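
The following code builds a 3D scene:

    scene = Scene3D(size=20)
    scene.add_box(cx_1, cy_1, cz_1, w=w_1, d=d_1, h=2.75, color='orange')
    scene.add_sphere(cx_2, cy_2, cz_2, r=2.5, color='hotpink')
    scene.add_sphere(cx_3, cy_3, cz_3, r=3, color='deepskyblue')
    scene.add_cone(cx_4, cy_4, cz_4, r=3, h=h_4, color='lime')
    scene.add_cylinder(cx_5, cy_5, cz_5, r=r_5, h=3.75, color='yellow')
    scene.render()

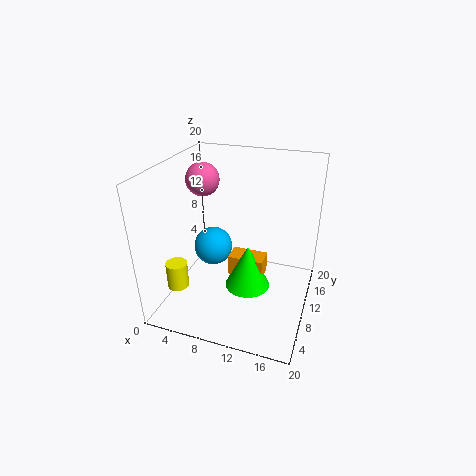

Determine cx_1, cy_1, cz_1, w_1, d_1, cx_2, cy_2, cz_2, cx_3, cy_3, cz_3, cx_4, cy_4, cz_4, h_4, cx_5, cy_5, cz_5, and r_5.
cx_1 = 9.5, cy_1 = 7.25, cz_1 = 5.75, w_1 = 4.75, d_1 = 2.75, cx_2 = 3, cy_2 = 14.25, cz_2 = 16.25, cx_3 = 4.5, cy_3 = 13.75, cz_3 = 5.5, cx_4 = 12.25, cy_4 = 7.5, cz_4 = 4.5, h_4 = 6, cx_5 = 2.5, cy_5 = 5.5, cz_5 = 3.25, r_5 = 1.5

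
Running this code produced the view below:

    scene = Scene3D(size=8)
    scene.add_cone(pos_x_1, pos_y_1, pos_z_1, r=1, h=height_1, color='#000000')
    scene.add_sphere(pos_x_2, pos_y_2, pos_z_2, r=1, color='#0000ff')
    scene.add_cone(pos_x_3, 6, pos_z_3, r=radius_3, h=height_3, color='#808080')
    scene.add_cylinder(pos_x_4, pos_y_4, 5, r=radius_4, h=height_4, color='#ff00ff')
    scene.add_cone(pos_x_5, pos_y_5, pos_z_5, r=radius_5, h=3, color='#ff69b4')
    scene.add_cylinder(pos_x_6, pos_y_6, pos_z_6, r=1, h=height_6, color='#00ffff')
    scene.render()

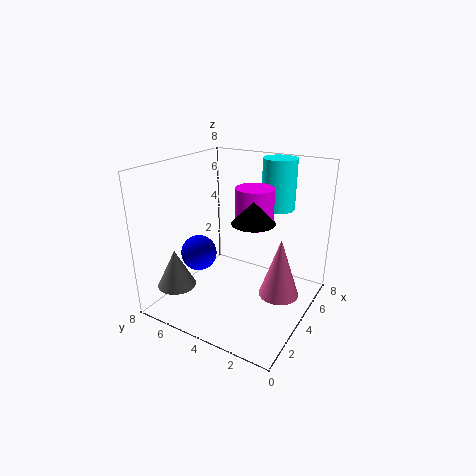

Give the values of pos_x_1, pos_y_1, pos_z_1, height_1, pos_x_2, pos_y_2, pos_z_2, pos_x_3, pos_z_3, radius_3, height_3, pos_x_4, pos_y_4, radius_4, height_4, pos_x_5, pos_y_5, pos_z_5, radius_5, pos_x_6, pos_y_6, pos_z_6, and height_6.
pos_x_1 = 2
pos_y_1 = 2
pos_z_1 = 6
height_1 = 1
pos_x_2 = 3
pos_y_2 = 6
pos_z_2 = 3
pos_x_3 = 1
pos_z_3 = 2
radius_3 = 1
height_3 = 2
pos_x_4 = 4
pos_y_4 = 3
radius_4 = 1
height_4 = 2
pos_x_5 = 3
pos_y_5 = 1
pos_z_5 = 2
radius_5 = 1
pos_x_6 = 7
pos_y_6 = 3
pos_z_6 = 5
height_6 = 3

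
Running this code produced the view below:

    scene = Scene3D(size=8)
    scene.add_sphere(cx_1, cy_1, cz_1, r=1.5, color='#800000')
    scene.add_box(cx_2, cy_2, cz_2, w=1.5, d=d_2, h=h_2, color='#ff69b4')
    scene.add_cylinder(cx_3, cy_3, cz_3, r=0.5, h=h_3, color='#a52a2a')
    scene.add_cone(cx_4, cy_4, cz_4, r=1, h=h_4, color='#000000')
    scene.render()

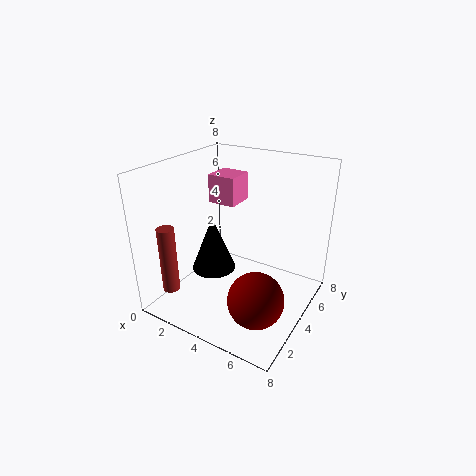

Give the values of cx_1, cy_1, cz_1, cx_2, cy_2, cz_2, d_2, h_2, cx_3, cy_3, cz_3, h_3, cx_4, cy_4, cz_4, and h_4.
cx_1 = 6, cy_1 = 2.5, cz_1 = 1.5, cx_2 = 2.5, cy_2 = 3.5, cz_2 = 6, d_2 = 1.5, h_2 = 1.5, cx_3 = 0.5, cy_3 = 2, cz_3 = 0.5, h_3 = 4, cx_4 = 4.5, cy_4 = 1, cz_4 = 4, h_4 = 2.5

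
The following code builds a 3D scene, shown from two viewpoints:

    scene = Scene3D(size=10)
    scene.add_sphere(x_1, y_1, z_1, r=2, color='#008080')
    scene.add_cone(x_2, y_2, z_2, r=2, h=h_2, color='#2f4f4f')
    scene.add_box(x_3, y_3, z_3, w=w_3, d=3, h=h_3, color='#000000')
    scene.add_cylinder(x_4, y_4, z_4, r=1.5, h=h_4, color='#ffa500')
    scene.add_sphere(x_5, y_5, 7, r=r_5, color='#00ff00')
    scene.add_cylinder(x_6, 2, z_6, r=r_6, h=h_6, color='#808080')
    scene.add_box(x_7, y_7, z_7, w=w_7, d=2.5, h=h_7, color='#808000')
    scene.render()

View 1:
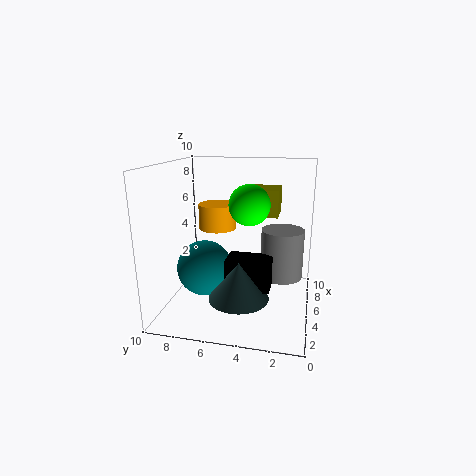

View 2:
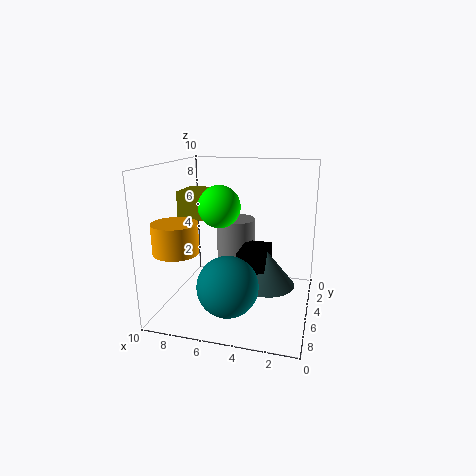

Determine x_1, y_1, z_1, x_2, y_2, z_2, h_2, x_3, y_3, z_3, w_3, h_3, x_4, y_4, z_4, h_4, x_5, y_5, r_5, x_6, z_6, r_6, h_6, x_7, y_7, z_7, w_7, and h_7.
x_1 = 5, y_1 = 7.5, z_1 = 2.5, x_2 = 3, y_2 = 4.5, z_2 = 1.5, h_2 = 2.5, x_3 = 3, y_3 = 2.5, z_3 = 2, w_3 = 2, h_3 = 2, x_4 = 8.5, y_4 = 7.5, z_4 = 4.5, h_4 = 2, x_5 = 6.5, y_5 = 4.5, r_5 = 1.5, x_6 = 6, z_6 = 2, r_6 = 1.5, h_6 = 3.5, x_7 = 7, y_7 = 2.5, z_7 = 6, w_7 = 2.5, h_7 = 2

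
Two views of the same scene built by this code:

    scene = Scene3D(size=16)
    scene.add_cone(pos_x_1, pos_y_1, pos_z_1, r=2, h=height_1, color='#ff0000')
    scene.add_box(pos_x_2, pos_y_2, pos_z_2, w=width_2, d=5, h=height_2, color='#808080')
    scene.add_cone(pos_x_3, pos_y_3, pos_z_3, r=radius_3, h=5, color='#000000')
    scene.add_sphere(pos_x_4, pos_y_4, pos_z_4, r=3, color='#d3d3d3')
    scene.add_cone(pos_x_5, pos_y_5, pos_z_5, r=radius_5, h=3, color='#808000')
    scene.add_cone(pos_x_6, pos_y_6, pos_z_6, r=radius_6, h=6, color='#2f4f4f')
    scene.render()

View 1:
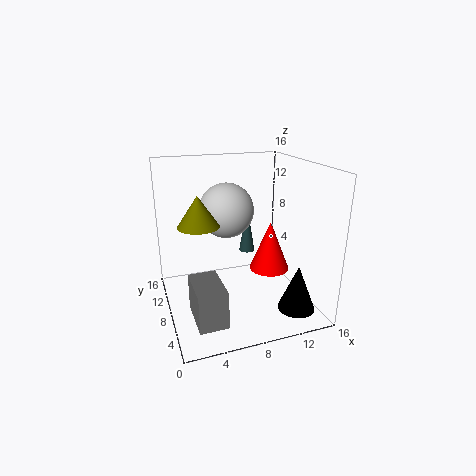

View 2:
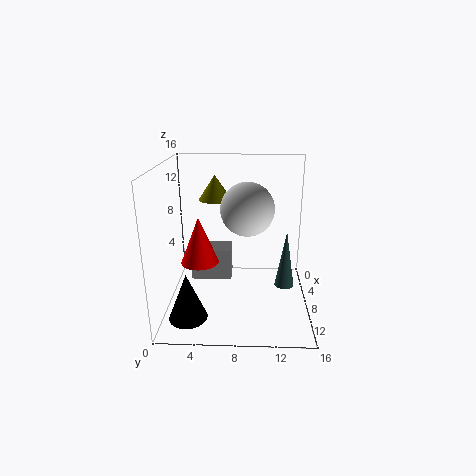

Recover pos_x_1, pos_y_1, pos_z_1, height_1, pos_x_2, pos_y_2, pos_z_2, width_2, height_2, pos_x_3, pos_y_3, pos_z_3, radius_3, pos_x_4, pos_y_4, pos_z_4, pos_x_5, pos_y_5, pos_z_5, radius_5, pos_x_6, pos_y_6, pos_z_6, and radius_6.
pos_x_1 = 10; pos_y_1 = 4; pos_z_1 = 6; height_1 = 5; pos_x_2 = 2; pos_y_2 = 2; pos_z_2 = 1; width_2 = 3; height_2 = 4; pos_x_3 = 13; pos_y_3 = 3; pos_z_3 = 1; radius_3 = 2; pos_x_4 = 7; pos_y_4 = 9; pos_z_4 = 11; pos_x_5 = 3; pos_y_5 = 5; pos_z_5 = 11; radius_5 = 2; pos_x_6 = 11; pos_y_6 = 13; pos_z_6 = 4; radius_6 = 1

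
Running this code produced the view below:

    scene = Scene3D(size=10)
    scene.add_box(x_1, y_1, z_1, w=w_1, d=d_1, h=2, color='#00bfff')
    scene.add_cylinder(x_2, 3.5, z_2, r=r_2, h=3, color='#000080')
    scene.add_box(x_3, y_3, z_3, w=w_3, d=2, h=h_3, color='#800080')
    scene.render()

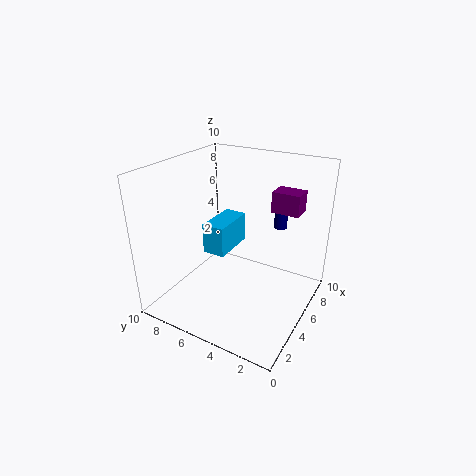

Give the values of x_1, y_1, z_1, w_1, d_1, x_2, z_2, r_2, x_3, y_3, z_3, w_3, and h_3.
x_1 = 3
y_1 = 5
z_1 = 4.5
w_1 = 3
d_1 = 1.5
x_2 = 9
z_2 = 4.5
r_2 = 0.5
x_3 = 7
y_3 = 1.5
z_3 = 6.5
w_3 = 1.5
h_3 = 1.5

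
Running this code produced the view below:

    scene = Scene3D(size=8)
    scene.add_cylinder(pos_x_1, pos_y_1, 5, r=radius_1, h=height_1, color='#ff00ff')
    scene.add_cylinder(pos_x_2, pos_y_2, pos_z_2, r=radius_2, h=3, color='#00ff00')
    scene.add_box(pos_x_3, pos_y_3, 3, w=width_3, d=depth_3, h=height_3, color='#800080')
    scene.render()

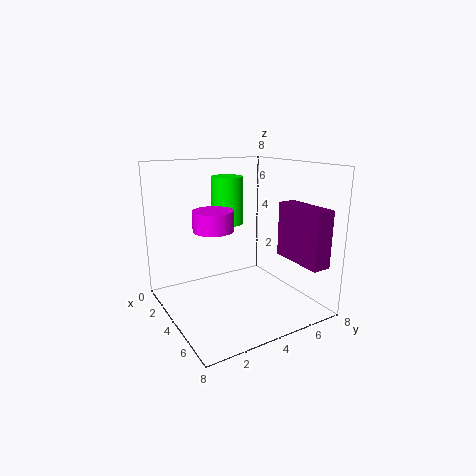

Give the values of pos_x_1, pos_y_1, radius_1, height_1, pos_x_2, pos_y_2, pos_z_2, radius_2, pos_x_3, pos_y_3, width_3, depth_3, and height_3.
pos_x_1 = 5
pos_y_1 = 2
radius_1 = 1
height_1 = 1
pos_x_2 = 1
pos_y_2 = 5
pos_z_2 = 4
radius_2 = 1
pos_x_3 = 5
pos_y_3 = 6
width_3 = 3
depth_3 = 1
height_3 = 3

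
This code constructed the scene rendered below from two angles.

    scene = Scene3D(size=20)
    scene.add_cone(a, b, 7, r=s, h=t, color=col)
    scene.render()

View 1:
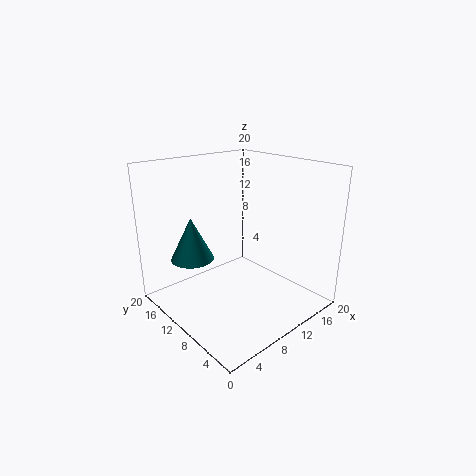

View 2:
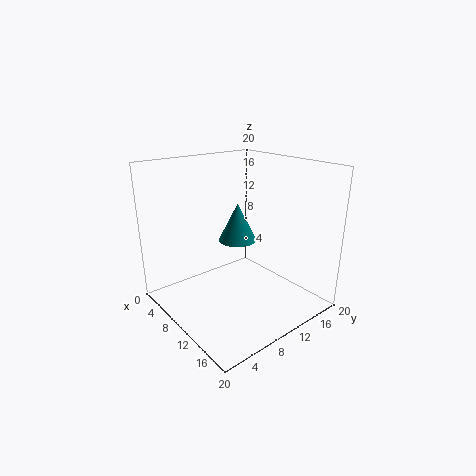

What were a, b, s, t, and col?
a = 5, b = 14, s = 3, t = 6, col = 'teal'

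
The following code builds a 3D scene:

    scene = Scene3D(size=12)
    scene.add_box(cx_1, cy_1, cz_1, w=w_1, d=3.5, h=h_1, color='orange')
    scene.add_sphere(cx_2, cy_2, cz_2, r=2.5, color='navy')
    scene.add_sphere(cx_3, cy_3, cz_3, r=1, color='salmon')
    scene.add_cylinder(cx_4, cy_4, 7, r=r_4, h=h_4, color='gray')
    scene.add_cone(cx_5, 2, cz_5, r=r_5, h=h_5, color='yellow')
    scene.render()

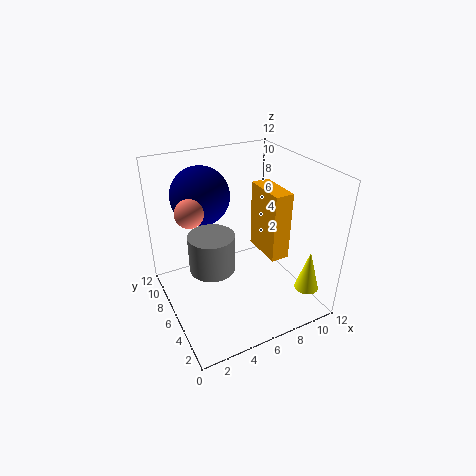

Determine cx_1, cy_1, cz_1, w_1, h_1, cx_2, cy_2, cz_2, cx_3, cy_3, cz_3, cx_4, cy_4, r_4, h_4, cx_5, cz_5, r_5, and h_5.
cx_1 = 7.5
cy_1 = 3
cz_1 = 5
w_1 = 1.5
h_1 = 5.5
cx_2 = 4
cy_2 = 9
cz_2 = 9
cx_3 = 1.5
cy_3 = 4.5
cz_3 = 10
cx_4 = 2
cy_4 = 2
r_4 = 1.5
h_4 = 2.5
cx_5 = 10.5
cz_5 = 2
r_5 = 1
h_5 = 3.5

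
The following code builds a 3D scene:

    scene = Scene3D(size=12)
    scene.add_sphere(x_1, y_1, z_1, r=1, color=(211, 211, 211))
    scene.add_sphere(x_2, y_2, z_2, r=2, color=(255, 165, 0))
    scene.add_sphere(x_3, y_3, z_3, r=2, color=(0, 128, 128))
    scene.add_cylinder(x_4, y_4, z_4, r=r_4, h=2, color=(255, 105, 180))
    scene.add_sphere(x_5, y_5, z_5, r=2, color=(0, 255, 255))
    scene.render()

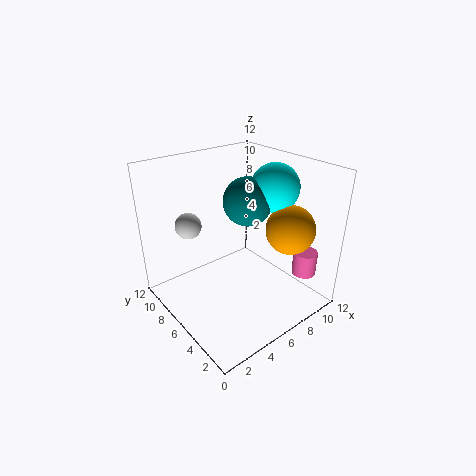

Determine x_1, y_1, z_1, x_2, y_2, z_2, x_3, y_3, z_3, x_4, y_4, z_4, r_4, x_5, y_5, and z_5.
x_1 = 2
y_1 = 7
z_1 = 8
x_2 = 9
y_2 = 3
z_2 = 7
x_3 = 7
y_3 = 6
z_3 = 9
x_4 = 10
y_4 = 2
z_4 = 3
r_4 = 1
x_5 = 9
y_5 = 5
z_5 = 10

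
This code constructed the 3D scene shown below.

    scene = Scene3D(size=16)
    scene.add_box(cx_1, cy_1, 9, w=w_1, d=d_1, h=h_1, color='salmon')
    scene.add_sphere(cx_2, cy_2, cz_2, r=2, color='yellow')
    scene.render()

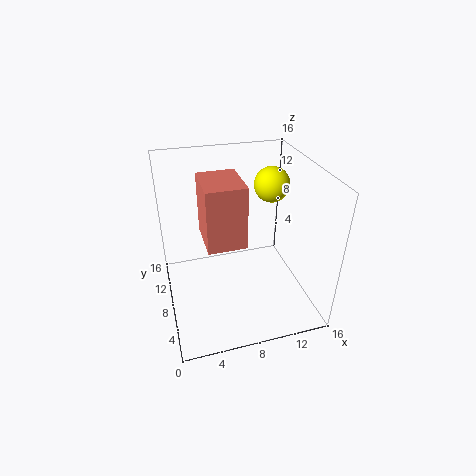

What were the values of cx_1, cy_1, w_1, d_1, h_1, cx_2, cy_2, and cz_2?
cx_1 = 4; cy_1 = 4.5; w_1 = 4; d_1 = 5; h_1 = 6.5; cx_2 = 12.5; cy_2 = 10; cz_2 = 13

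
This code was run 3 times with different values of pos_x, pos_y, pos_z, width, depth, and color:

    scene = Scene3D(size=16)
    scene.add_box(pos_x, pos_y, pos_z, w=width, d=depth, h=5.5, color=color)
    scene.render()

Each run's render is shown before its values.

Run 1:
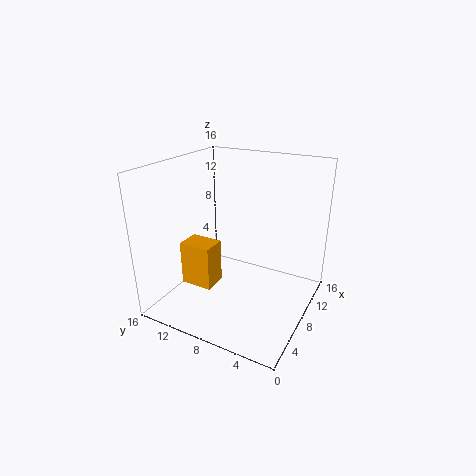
pos_x = 7, pos_y = 11.5, pos_z = 0.5, width = 3, depth = 4, color = 'orange'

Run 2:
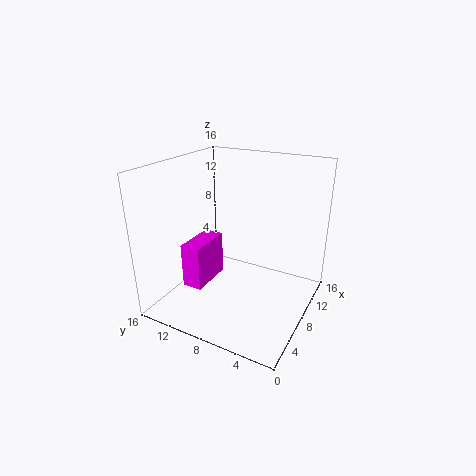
pos_x = 6.5, pos_y = 12.5, pos_z = 0.5, width = 5.5, depth = 2.5, color = 'magenta'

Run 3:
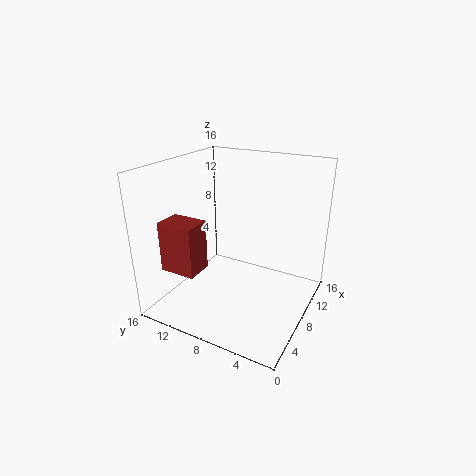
pos_x = 2.5, pos_y = 10.5, pos_z = 5, width = 3, depth = 4, color = 'brown'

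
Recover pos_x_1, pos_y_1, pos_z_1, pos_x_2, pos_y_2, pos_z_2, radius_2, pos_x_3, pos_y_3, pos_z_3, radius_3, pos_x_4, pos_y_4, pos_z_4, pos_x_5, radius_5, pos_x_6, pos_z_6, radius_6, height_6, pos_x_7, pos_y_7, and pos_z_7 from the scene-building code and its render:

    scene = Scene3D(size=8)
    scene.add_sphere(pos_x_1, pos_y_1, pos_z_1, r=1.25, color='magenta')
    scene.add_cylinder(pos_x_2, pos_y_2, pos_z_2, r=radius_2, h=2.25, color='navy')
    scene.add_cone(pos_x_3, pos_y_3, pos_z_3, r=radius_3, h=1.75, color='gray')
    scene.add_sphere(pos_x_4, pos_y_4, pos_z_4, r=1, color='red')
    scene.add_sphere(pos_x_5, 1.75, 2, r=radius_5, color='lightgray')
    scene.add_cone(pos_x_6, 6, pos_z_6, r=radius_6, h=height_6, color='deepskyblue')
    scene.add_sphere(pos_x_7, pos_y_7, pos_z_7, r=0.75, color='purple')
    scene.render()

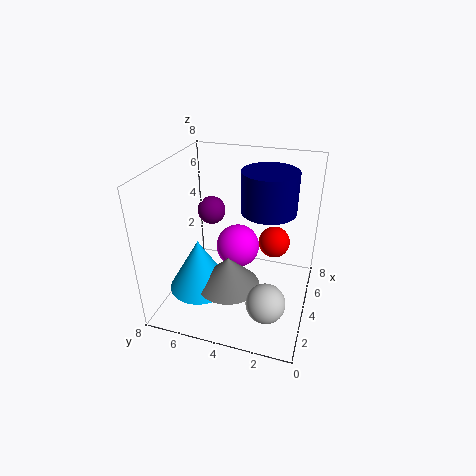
pos_x_1 = 4.75
pos_y_1 = 4.25
pos_z_1 = 3
pos_x_2 = 4.75
pos_y_2 = 2.5
pos_z_2 = 5.5
radius_2 = 1.5
pos_x_3 = 3
pos_y_3 = 4.25
pos_z_3 = 1.5
radius_3 = 1.75
pos_x_4 = 7
pos_y_4 = 2.5
pos_z_4 = 2.25
pos_x_5 = 1.5
radius_5 = 1
pos_x_6 = 3
pos_z_6 = 1
radius_6 = 1.75
height_6 = 3
pos_x_7 = 4
pos_y_7 = 5.5
pos_z_7 = 5.5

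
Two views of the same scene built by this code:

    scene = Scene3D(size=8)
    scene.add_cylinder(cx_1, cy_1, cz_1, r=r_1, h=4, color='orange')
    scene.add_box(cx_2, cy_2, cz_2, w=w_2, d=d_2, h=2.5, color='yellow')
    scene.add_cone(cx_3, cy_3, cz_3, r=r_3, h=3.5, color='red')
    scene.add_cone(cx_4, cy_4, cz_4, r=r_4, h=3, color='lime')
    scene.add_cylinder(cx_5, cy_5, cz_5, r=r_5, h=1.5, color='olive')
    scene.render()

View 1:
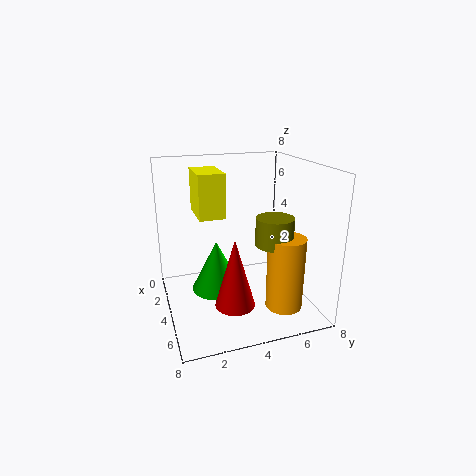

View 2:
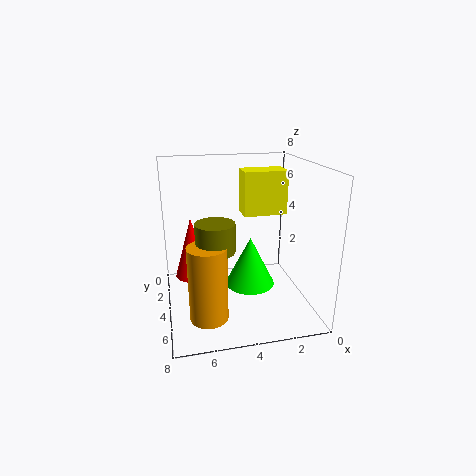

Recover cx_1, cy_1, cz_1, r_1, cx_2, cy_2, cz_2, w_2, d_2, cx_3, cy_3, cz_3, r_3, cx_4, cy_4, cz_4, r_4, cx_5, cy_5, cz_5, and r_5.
cx_1 = 6; cy_1 = 6; cz_1 = 0.5; r_1 = 1; cx_2 = 1; cy_2 = 2; cz_2 = 5; w_2 = 2.5; d_2 = 1.5; cx_3 = 6.5; cy_3 = 3; cz_3 = 1.5; r_3 = 1; cx_4 = 3; cy_4 = 3; cz_4 = 0.5; r_4 = 1.5; cx_5 = 5.5; cy_5 = 5.5; cz_5 = 4; r_5 = 1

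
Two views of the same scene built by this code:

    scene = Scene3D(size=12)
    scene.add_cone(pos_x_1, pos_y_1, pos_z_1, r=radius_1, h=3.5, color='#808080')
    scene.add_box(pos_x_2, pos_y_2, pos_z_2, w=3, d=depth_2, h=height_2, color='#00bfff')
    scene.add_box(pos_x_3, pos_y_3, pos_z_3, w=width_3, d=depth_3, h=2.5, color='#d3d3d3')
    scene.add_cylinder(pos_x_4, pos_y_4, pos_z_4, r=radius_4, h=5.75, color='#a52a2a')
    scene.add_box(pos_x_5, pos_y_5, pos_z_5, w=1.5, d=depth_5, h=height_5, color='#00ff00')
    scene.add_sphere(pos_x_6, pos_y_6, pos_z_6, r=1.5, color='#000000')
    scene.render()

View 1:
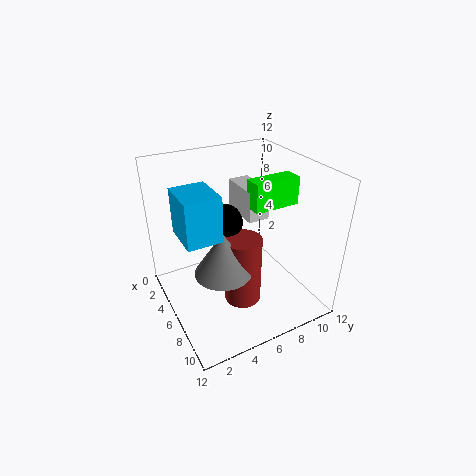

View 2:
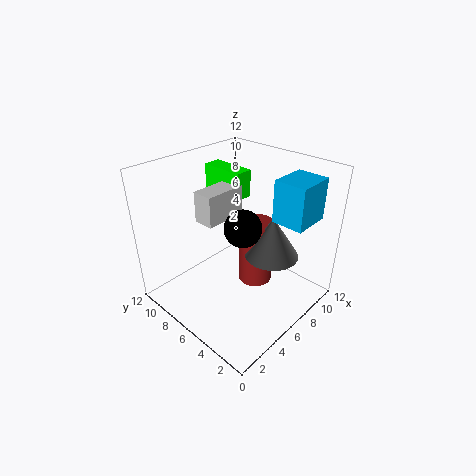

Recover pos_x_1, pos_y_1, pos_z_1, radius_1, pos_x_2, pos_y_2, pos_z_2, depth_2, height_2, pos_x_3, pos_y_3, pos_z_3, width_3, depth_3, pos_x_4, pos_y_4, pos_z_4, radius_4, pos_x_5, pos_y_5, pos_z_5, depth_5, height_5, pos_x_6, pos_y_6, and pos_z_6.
pos_x_1 = 7.75
pos_y_1 = 3.75
pos_z_1 = 4.5
radius_1 = 2.25
pos_x_2 = 6.5
pos_y_2 = 0.5
pos_z_2 = 8.5
depth_2 = 2.5
height_2 = 3.25
pos_x_3 = 3.5
pos_y_3 = 6.5
pos_z_3 = 7.75
width_3 = 3.5
depth_3 = 1.75
pos_x_4 = 7.75
pos_y_4 = 5.5
pos_z_4 = 1.25
radius_4 = 1.5
pos_x_5 = 6.5
pos_y_5 = 6.5
pos_z_5 = 9
depth_5 = 3.75
height_5 = 2.25
pos_x_6 = 5.5
pos_y_6 = 5
pos_z_6 = 7.5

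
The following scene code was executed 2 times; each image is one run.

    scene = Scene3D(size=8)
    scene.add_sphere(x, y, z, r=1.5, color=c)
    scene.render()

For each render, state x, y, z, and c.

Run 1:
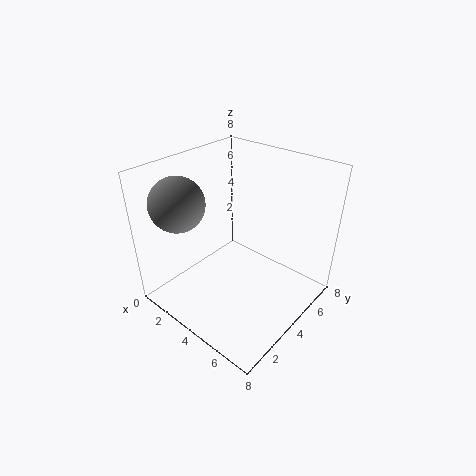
x = 1.5; y = 2; z = 6; c = 'gray'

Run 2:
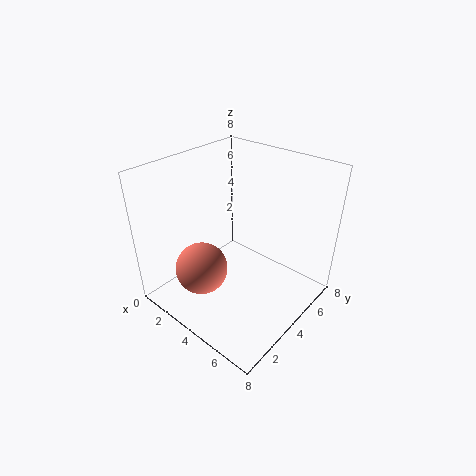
x = 2.5; y = 2.5; z = 2; c = 'salmon'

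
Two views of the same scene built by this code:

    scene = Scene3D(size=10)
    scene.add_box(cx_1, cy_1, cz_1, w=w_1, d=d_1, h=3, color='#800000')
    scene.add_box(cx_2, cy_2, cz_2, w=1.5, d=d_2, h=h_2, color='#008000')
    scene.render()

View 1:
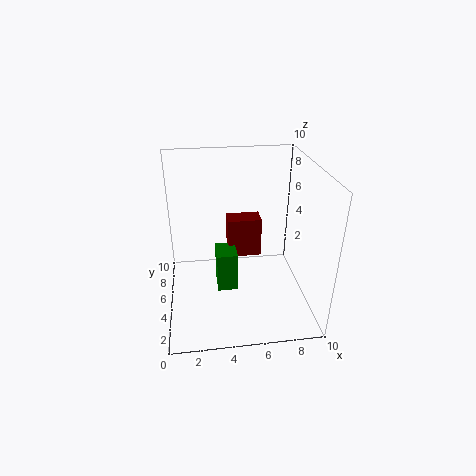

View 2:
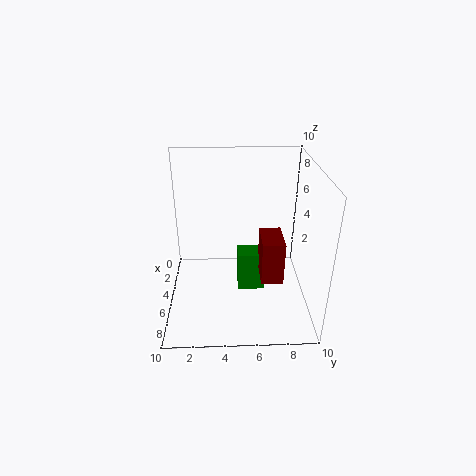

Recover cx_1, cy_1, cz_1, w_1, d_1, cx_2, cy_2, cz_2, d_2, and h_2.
cx_1 = 4.5
cy_1 = 6.5
cz_1 = 2.5
w_1 = 2.5
d_1 = 1.5
cx_2 = 3.5
cy_2 = 5
cz_2 = 0.5
d_2 = 2
h_2 = 3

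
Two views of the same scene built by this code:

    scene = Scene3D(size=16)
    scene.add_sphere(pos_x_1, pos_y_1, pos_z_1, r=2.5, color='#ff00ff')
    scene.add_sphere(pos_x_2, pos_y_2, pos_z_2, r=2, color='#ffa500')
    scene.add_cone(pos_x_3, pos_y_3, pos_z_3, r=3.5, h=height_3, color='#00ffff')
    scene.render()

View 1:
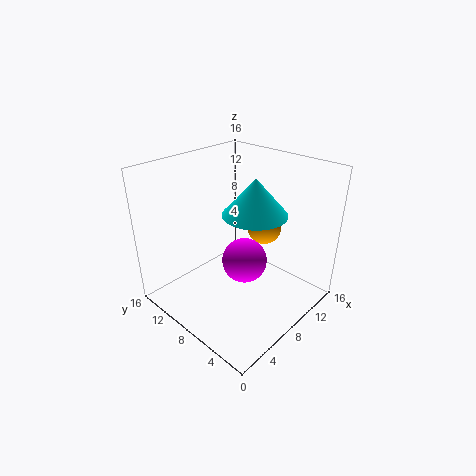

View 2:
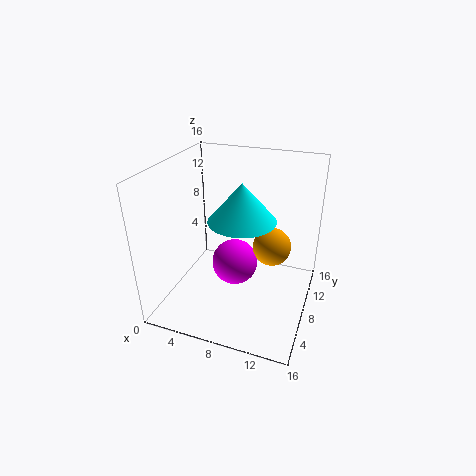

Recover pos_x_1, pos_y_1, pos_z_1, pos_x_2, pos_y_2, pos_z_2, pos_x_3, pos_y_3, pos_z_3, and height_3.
pos_x_1 = 8
pos_y_1 = 7
pos_z_1 = 5.5
pos_x_2 = 12
pos_y_2 = 7.5
pos_z_2 = 8
pos_x_3 = 9
pos_y_3 = 6.5
pos_z_3 = 11
height_3 = 4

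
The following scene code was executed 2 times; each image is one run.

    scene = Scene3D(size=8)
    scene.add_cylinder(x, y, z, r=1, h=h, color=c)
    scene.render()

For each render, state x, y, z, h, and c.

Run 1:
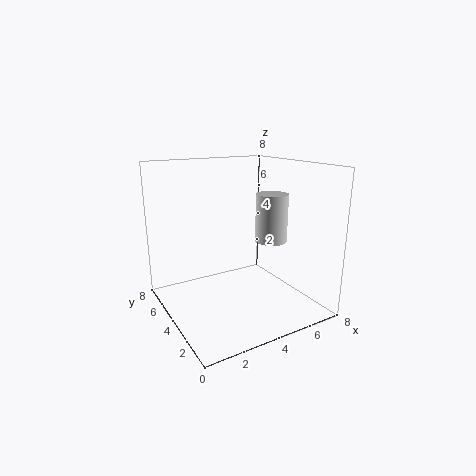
x = 7
y = 5
z = 3
h = 3
c = 'lightgray'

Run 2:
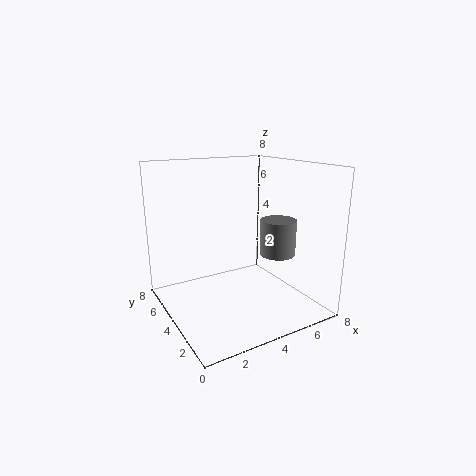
x = 6
y = 3
z = 3
h = 2
c = 'gray'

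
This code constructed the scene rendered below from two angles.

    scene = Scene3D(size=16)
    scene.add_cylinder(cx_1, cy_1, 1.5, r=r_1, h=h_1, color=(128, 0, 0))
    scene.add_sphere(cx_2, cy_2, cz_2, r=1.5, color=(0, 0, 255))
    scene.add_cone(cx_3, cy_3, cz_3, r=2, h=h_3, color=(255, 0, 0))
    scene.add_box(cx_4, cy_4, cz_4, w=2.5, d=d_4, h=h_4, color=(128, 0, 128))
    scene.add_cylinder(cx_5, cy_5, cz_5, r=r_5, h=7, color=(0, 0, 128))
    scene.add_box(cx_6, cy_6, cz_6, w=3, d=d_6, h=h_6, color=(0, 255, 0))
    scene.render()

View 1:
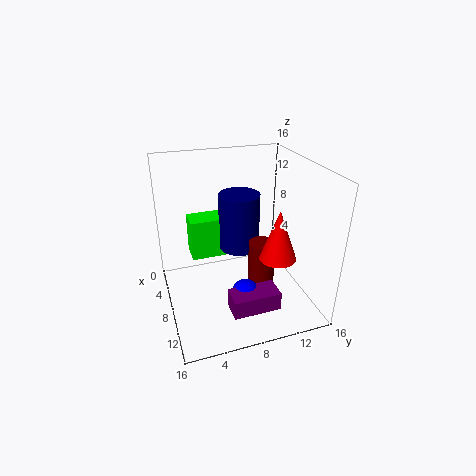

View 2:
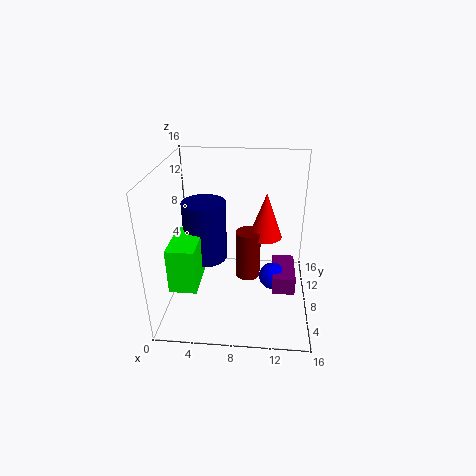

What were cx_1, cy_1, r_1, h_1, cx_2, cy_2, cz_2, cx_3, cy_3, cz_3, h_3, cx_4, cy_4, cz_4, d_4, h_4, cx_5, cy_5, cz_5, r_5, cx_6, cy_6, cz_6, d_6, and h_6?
cx_1 = 9
cy_1 = 10.5
r_1 = 1.5
h_1 = 6
cx_2 = 12
cy_2 = 7.5
cz_2 = 3.5
cx_3 = 11
cy_3 = 11.5
cz_3 = 6.5
h_3 = 5.5
cx_4 = 12
cy_4 = 5.5
cz_4 = 2.5
d_4 = 5
h_4 = 2
cx_5 = 4
cy_5 = 9.5
cz_5 = 4.5
r_5 = 2.5
cx_6 = 1
cy_6 = 3.5
cz_6 = 3.5
d_6 = 5.5
h_6 = 5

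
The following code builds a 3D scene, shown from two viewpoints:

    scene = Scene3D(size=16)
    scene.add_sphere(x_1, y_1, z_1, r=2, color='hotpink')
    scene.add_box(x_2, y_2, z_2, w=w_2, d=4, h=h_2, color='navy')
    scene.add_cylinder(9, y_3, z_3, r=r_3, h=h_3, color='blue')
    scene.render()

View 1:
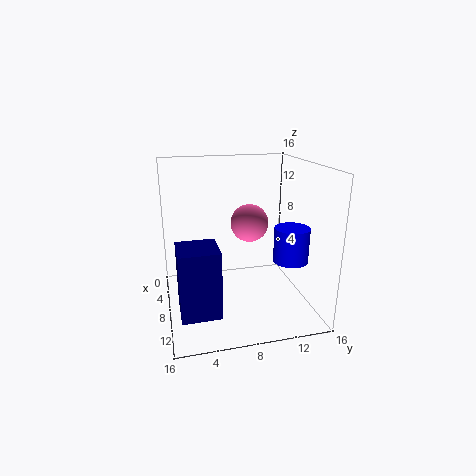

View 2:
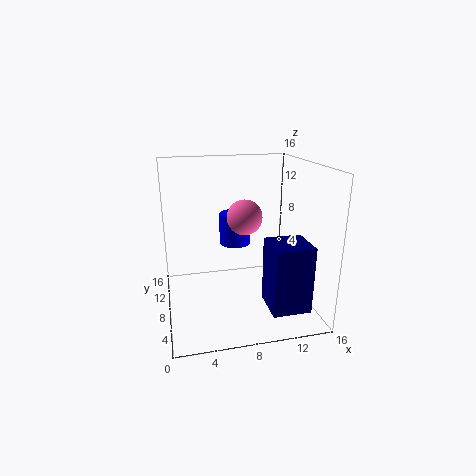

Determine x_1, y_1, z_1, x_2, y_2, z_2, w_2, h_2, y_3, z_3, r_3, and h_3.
x_1 = 9, y_1 = 9, z_1 = 10, x_2 = 10, y_2 = 1, z_2 = 2, w_2 = 4, h_2 = 7, y_3 = 14, z_3 = 5, r_3 = 2, h_3 = 4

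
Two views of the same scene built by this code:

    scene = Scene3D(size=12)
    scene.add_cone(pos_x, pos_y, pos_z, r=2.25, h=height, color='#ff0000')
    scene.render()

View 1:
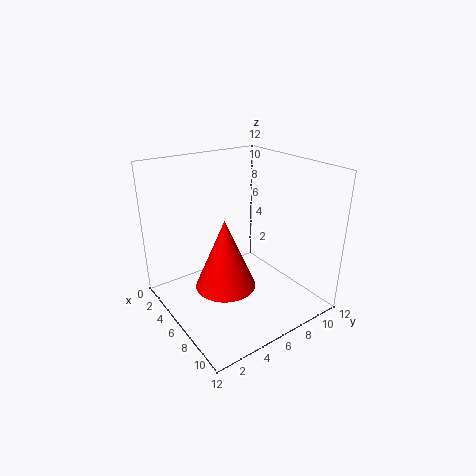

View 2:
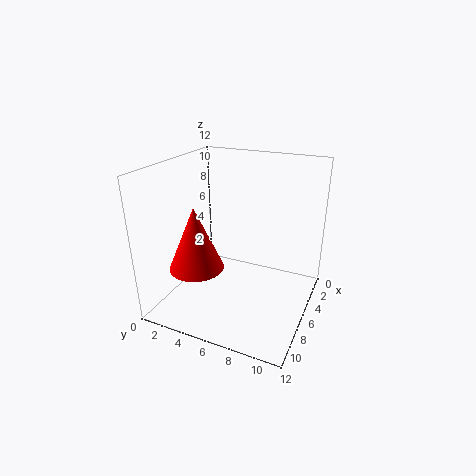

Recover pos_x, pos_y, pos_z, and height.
pos_x = 8.25
pos_y = 3.25
pos_z = 3.75
height = 5.25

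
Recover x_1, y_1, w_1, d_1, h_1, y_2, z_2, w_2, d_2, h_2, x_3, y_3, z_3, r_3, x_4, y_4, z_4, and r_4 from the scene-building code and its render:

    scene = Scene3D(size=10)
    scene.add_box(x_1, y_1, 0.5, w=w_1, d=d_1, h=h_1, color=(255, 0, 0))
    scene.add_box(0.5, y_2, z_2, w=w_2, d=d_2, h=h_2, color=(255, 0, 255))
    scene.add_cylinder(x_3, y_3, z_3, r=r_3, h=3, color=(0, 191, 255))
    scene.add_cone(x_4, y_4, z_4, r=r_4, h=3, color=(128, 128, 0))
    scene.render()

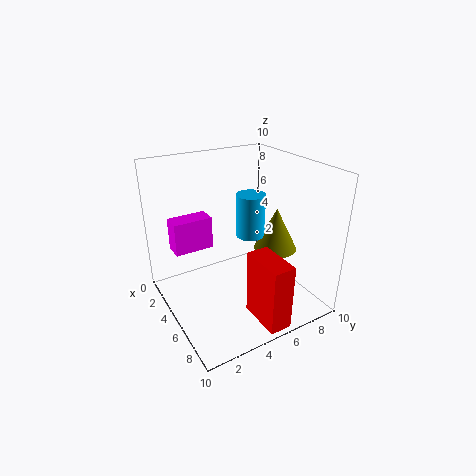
x_1 = 7, y_1 = 4.5, w_1 = 3, d_1 = 1.5, h_1 = 4.5, y_2 = 1.5, z_2 = 3, w_2 = 1.5, d_2 = 3, h_2 = 2.5, x_3 = 5, y_3 = 6, z_3 = 5, r_3 = 1, x_4 = 6, y_4 = 7.5, z_4 = 4, r_4 = 1.5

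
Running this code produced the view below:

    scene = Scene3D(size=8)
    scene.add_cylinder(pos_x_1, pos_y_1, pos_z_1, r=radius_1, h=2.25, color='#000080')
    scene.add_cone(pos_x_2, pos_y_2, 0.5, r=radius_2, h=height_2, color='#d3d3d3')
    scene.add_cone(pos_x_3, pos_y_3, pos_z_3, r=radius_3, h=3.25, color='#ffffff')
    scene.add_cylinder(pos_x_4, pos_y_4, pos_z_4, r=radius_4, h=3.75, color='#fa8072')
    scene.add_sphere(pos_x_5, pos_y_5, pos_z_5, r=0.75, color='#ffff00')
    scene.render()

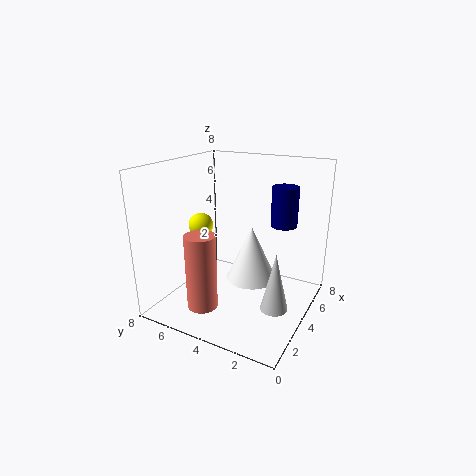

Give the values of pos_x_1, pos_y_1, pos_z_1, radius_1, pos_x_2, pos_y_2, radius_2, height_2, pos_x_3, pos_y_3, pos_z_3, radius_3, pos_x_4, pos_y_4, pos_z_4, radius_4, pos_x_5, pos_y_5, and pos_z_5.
pos_x_1 = 5.75
pos_y_1 = 2
pos_z_1 = 4.5
radius_1 = 0.75
pos_x_2 = 3.5
pos_y_2 = 1.5
radius_2 = 0.75
height_2 = 3.25
pos_x_3 = 5.25
pos_y_3 = 3.75
pos_z_3 = 1
radius_3 = 1.5
pos_x_4 = 0.75
pos_y_4 = 4.25
pos_z_4 = 1.5
radius_4 = 0.75
pos_x_5 = 4.75
pos_y_5 = 7
pos_z_5 = 4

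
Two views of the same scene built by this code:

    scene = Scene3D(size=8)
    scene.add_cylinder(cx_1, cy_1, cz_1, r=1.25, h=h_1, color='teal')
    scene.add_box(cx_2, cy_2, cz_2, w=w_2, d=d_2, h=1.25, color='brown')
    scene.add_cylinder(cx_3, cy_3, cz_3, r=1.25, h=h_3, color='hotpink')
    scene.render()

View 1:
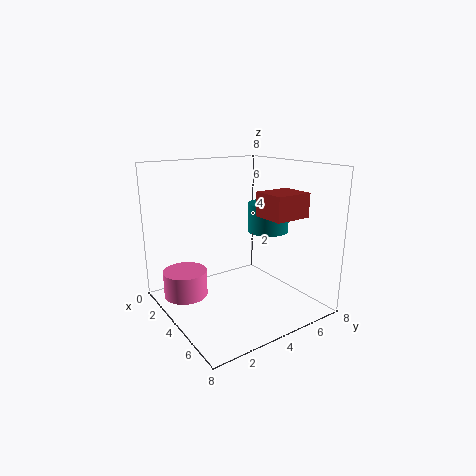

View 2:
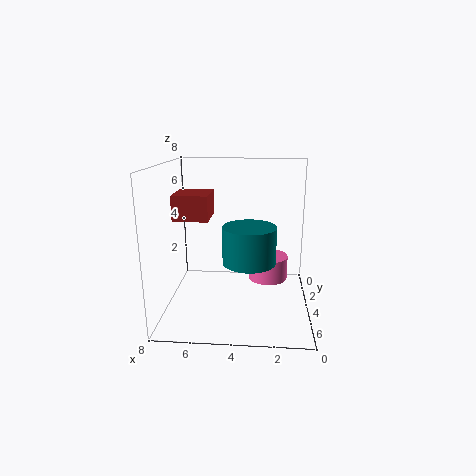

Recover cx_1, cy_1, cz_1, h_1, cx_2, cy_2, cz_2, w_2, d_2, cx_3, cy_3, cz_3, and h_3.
cx_1 = 3.25; cy_1 = 6.75; cz_1 = 3.75; h_1 = 1.75; cx_2 = 5.25; cy_2 = 4.25; cz_2 = 5.5; w_2 = 1.75; d_2 = 2; cx_3 = 2.25; cy_3 = 1.5; cz_3 = 0.5; h_3 = 1.5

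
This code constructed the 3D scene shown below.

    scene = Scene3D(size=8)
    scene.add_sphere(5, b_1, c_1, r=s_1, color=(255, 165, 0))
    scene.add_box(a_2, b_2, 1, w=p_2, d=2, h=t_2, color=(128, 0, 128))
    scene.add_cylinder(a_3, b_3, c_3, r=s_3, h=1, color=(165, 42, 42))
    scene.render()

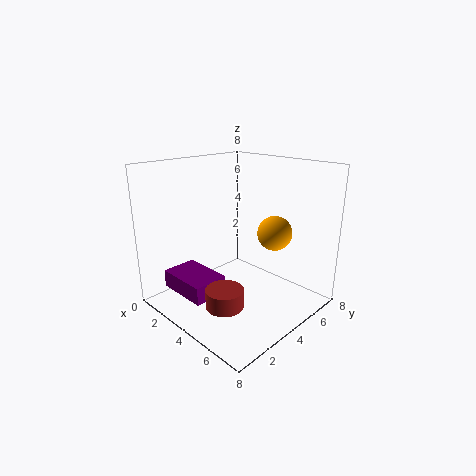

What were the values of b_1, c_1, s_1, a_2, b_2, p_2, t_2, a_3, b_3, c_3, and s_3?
b_1 = 6, c_1 = 4, s_1 = 1, a_2 = 1, b_2 = 1, p_2 = 3, t_2 = 1, a_3 = 5, b_3 = 2, c_3 = 1, s_3 = 1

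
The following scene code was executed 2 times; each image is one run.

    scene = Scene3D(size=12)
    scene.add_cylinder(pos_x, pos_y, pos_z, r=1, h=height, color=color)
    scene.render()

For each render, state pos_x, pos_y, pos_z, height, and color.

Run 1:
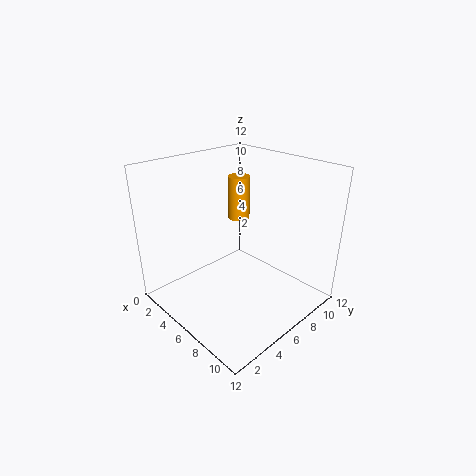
pos_x = 3, pos_y = 9, pos_z = 6, height = 4, color = 'orange'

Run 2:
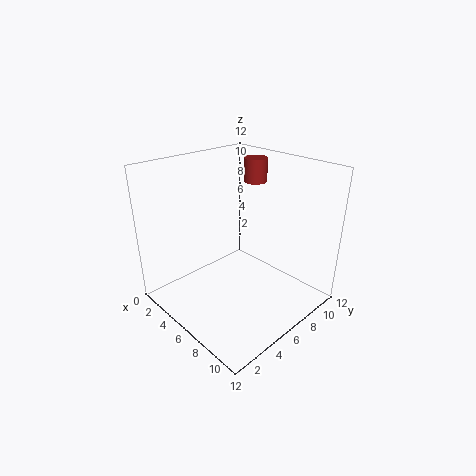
pos_x = 5, pos_y = 9, pos_z = 10, height = 2, color = 'brown'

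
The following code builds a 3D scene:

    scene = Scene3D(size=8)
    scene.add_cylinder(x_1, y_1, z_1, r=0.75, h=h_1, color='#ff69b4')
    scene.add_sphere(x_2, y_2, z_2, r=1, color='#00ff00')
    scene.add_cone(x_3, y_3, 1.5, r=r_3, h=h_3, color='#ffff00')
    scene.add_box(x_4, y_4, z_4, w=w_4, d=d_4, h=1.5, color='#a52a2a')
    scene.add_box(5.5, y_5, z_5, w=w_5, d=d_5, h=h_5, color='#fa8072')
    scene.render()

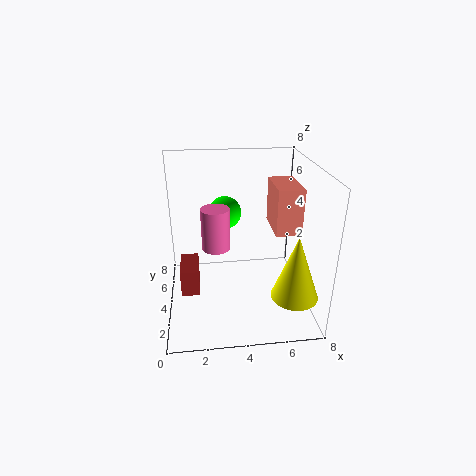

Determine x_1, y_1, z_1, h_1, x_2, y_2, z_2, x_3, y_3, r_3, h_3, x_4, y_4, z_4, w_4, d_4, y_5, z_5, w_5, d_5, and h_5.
x_1 = 2.75, y_1 = 3.5, z_1 = 3.75, h_1 = 2.25, x_2 = 3.5, y_2 = 6.5, z_2 = 4.5, x_3 = 6.75, y_3 = 1.75, r_3 = 1.25, h_3 = 3.5, x_4 = 0.75, y_4 = 2.75, z_4 = 1.25, w_4 = 1, d_4 = 2, y_5 = 1.5, z_5 = 5.25, w_5 = 1.25, d_5 = 2.25, h_5 = 2.25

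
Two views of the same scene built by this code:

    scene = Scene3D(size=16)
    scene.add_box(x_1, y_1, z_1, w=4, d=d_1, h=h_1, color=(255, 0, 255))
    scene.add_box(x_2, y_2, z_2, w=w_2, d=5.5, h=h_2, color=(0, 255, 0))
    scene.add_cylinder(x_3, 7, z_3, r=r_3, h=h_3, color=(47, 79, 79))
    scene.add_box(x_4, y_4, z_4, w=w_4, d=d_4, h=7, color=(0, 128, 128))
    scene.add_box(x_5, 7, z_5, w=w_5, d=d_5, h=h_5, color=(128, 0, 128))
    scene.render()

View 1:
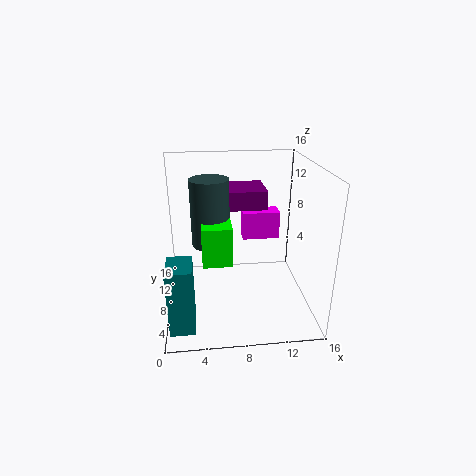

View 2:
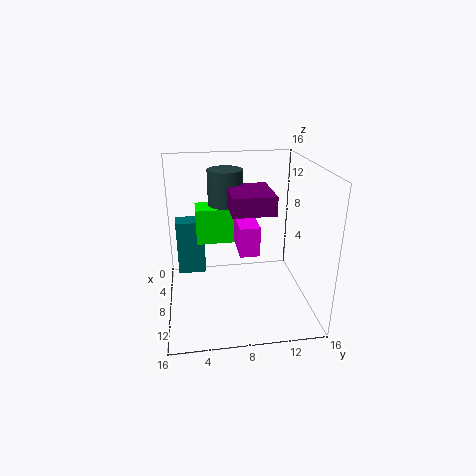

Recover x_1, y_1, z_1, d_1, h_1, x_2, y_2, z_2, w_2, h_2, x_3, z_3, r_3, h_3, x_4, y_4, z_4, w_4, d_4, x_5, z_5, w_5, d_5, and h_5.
x_1 = 8.5; y_1 = 7.5; z_1 = 8; d_1 = 2; h_1 = 3; x_2 = 4; y_2 = 3.5; z_2 = 7; w_2 = 3; h_2 = 4; x_3 = 5; z_3 = 8; r_3 = 2; h_3 = 7; x_4 = 0.5; y_4 = 1; z_4 = 1; w_4 = 2.5; d_4 = 3.5; x_5 = 5.5; z_5 = 11.5; w_5 = 5.5; d_5 = 4.5; h_5 = 2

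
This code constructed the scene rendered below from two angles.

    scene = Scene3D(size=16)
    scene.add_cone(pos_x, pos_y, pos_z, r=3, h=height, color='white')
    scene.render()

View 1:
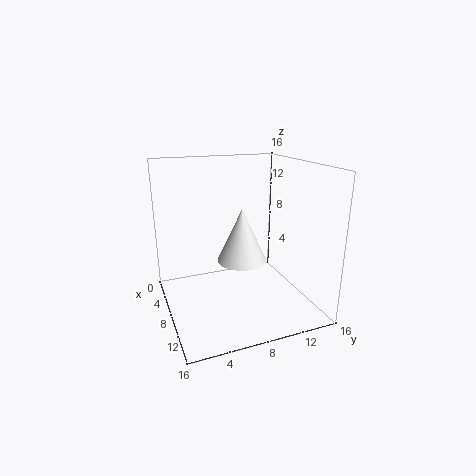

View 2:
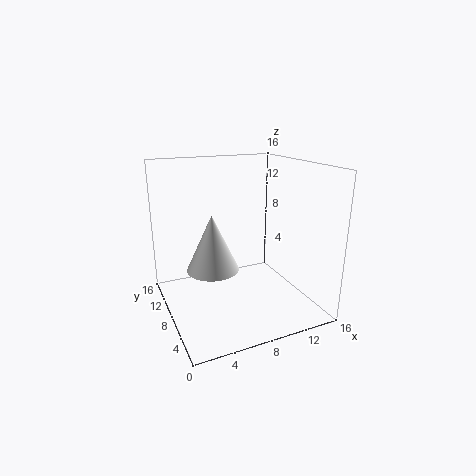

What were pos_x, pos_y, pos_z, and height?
pos_x = 5.5; pos_y = 9.5; pos_z = 4; height = 6.5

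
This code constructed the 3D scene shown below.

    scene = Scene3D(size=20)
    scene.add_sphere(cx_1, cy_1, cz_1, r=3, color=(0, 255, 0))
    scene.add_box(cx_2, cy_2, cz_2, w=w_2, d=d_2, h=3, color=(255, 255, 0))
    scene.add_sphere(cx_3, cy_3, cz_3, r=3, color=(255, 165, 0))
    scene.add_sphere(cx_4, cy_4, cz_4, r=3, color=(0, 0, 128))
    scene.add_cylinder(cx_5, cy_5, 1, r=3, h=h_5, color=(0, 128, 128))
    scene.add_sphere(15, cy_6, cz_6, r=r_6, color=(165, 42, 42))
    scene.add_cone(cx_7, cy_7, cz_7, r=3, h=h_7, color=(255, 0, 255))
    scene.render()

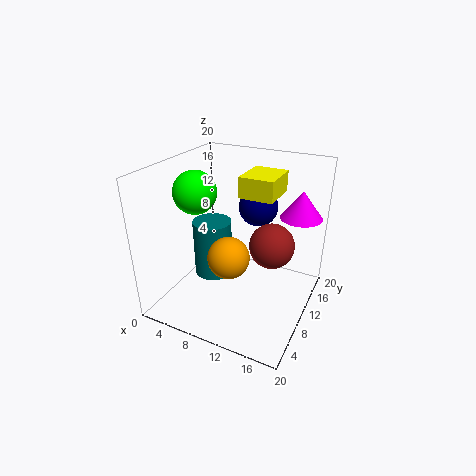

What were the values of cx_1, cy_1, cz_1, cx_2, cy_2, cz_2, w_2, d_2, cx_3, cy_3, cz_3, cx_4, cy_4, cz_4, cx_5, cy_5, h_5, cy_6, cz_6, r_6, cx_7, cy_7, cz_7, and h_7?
cx_1 = 4, cy_1 = 9, cz_1 = 16, cx_2 = 9, cy_2 = 12, cz_2 = 15, w_2 = 5, d_2 = 6, cx_3 = 9, cy_3 = 9, cz_3 = 7, cx_4 = 10, cy_4 = 17, cz_4 = 12, cx_5 = 4, cy_5 = 13, h_5 = 9, cy_6 = 10, cz_6 = 10, r_6 = 3, cx_7 = 17, cy_7 = 16, cz_7 = 12, h_7 = 4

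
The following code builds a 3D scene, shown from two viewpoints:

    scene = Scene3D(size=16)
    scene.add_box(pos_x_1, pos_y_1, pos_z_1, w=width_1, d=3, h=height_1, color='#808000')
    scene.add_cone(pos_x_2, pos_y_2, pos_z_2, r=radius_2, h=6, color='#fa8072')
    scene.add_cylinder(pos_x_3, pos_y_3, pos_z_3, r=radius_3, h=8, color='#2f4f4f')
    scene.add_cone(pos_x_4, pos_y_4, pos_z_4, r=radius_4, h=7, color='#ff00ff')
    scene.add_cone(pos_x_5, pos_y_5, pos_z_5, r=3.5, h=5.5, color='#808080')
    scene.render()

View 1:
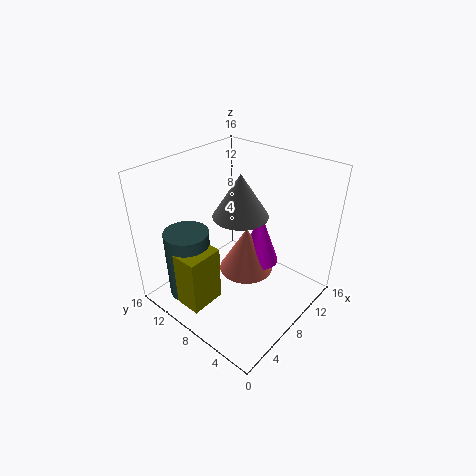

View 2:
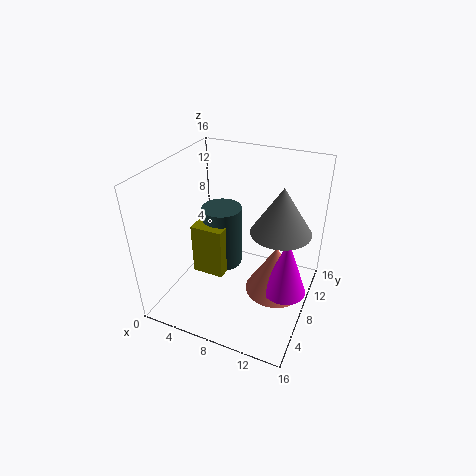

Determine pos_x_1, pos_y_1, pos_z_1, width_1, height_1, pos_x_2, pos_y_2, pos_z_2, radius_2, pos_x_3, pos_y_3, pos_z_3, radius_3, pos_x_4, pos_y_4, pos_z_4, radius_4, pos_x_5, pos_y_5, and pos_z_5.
pos_x_1 = 1.5; pos_y_1 = 8.5; pos_z_1 = 1; width_1 = 4; height_1 = 6.5; pos_x_2 = 12; pos_y_2 = 10; pos_z_2 = 0.5; radius_2 = 3.5; pos_x_3 = 4; pos_y_3 = 12; pos_z_3 = 1; radius_3 = 2.5; pos_x_4 = 13.5; pos_y_4 = 9; pos_z_4 = 1.5; radius_4 = 2.5; pos_x_5 = 12; pos_y_5 = 11; pos_z_5 = 8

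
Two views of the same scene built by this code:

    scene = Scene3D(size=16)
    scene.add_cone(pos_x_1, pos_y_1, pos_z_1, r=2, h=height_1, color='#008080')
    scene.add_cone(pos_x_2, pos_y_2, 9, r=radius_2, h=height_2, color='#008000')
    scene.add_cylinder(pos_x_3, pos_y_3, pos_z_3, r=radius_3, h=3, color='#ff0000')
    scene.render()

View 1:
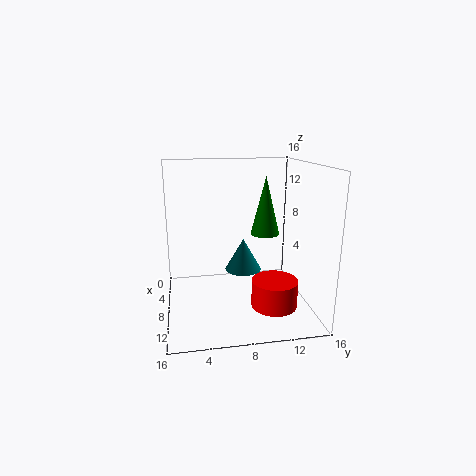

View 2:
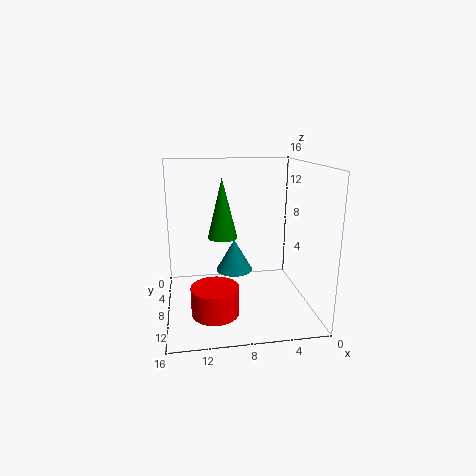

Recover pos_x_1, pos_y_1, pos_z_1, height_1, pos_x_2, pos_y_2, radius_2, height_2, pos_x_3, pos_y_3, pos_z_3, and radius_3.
pos_x_1 = 8.5
pos_y_1 = 8.5
pos_z_1 = 4.5
height_1 = 3.5
pos_x_2 = 10
pos_y_2 = 10.5
radius_2 = 1.5
height_2 = 6
pos_x_3 = 11
pos_y_3 = 11.5
pos_z_3 = 1
radius_3 = 2.5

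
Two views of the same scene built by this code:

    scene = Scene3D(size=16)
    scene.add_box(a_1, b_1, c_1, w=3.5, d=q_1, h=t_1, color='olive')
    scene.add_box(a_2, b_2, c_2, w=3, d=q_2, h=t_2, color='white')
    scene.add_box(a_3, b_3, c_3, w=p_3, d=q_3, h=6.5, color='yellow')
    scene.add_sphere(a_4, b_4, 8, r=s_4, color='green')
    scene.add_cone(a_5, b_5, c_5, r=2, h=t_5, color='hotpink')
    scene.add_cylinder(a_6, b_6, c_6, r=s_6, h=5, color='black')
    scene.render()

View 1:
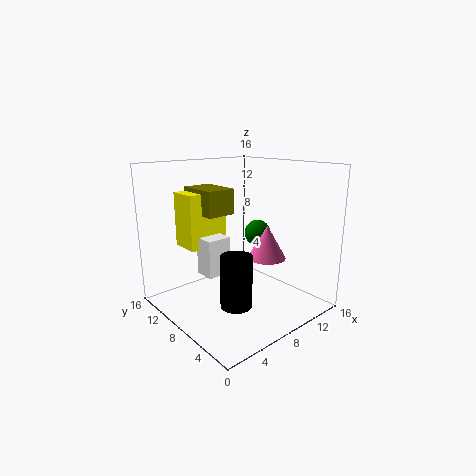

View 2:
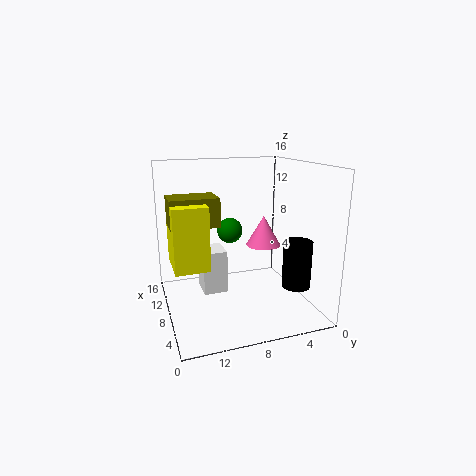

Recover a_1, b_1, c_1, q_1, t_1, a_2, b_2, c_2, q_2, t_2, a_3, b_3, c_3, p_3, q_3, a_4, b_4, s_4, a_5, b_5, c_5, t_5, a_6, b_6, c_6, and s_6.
a_1 = 6
b_1 = 10.5
c_1 = 10
q_1 = 5
t_1 = 3
a_2 = 5.5
b_2 = 10
c_2 = 3
q_2 = 2.5
t_2 = 4.5
a_3 = 4.5
b_3 = 12
c_3 = 6
p_3 = 5
q_3 = 3.5
a_4 = 11
b_4 = 8
s_4 = 1.5
a_5 = 9
b_5 = 4.5
c_5 = 6.5
t_5 = 3.5
a_6 = 3.5
b_6 = 3
c_6 = 3.5
s_6 = 1.5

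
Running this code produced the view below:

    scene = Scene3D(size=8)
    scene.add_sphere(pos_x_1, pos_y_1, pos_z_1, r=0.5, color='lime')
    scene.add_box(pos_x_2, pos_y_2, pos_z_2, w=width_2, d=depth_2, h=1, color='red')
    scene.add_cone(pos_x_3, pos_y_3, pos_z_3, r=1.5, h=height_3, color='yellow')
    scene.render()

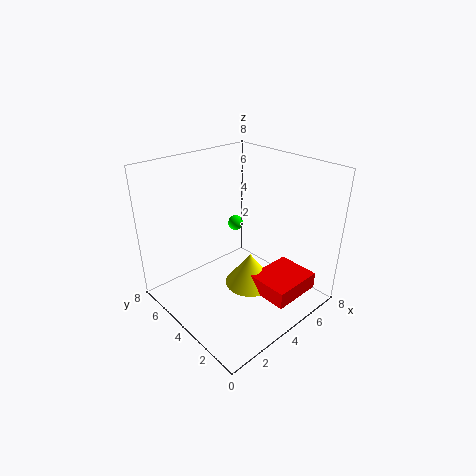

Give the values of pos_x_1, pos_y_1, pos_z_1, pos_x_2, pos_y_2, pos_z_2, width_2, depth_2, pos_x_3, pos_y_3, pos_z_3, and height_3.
pos_x_1 = 6.5
pos_y_1 = 7
pos_z_1 = 3
pos_x_2 = 4.5
pos_y_2 = 1
pos_z_2 = 0.5
width_2 = 3
depth_2 = 2.5
pos_x_3 = 5
pos_y_3 = 4
pos_z_3 = 0.5
height_3 = 2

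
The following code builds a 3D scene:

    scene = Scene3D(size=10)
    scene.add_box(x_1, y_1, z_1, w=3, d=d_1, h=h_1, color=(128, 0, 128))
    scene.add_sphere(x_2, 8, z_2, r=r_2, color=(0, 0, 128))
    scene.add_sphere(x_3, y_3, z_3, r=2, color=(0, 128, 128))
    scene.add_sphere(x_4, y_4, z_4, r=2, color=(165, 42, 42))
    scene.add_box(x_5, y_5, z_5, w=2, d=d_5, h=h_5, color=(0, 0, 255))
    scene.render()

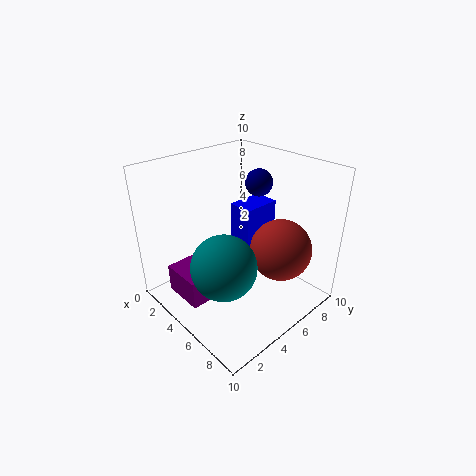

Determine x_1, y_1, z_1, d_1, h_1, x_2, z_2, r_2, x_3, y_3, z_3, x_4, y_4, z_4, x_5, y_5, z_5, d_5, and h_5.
x_1 = 2, y_1 = 1, z_1 = 1, d_1 = 3, h_1 = 2, x_2 = 4, z_2 = 8, r_2 = 1, x_3 = 7, y_3 = 2, z_3 = 5, x_4 = 8, y_4 = 6, z_4 = 5, x_5 = 2, y_5 = 7, z_5 = 3, d_5 = 3, h_5 = 3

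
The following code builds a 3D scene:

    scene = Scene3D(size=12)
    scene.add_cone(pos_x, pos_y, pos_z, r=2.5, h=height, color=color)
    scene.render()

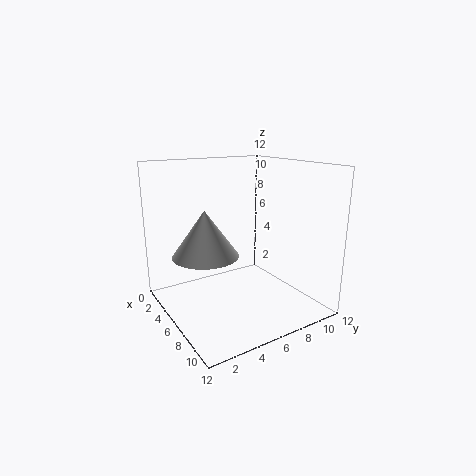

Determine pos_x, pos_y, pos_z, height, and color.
pos_x = 7, pos_y = 2.5, pos_z = 5.5, height = 3.5, color = 'lightgray'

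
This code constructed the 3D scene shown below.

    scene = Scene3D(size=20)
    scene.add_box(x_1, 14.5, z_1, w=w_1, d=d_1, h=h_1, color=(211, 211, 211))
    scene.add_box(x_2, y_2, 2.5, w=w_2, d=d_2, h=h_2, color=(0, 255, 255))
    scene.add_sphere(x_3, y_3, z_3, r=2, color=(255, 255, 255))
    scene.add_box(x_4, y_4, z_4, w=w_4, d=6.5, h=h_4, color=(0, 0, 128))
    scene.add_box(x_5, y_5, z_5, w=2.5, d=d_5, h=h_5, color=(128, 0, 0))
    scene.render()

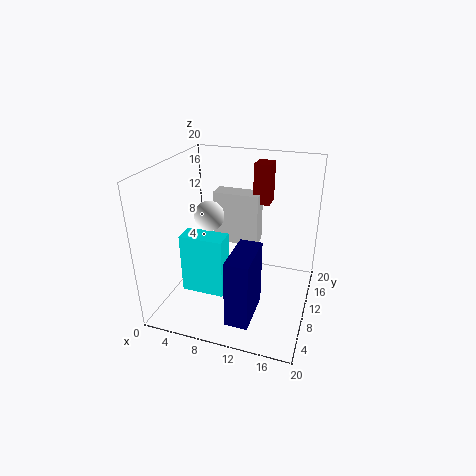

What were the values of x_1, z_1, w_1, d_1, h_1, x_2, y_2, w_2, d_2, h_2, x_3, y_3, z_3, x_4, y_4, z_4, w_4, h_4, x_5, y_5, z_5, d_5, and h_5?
x_1 = 4.5; z_1 = 6.5; w_1 = 7; d_1 = 3; h_1 = 8; x_2 = 3; y_2 = 6; w_2 = 6; d_2 = 3; h_2 = 8.5; x_3 = 6.5; y_3 = 8.5; z_3 = 13.5; x_4 = 11; y_4 = 1.5; z_4 = 2; w_4 = 3; h_4 = 9; x_5 = 10.5; y_5 = 15.5; z_5 = 13; d_5 = 3; h_5 = 6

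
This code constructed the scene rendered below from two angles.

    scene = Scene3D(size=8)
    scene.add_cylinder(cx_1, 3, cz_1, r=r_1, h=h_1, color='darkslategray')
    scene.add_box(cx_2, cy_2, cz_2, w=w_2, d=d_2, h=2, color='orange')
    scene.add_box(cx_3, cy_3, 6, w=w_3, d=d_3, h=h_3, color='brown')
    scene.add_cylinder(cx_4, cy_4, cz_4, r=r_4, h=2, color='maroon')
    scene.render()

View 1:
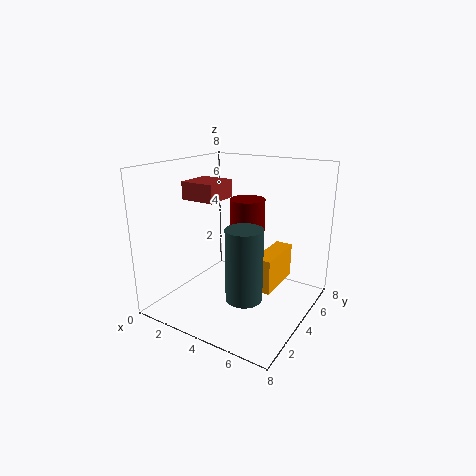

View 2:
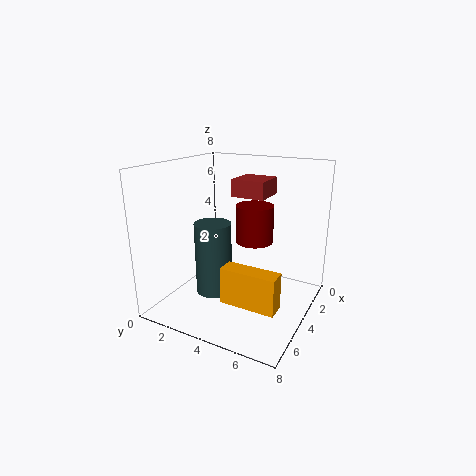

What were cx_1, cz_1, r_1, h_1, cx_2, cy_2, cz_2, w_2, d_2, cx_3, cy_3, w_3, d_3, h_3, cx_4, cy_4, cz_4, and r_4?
cx_1 = 5
cz_1 = 1
r_1 = 1
h_1 = 4
cx_2 = 5
cy_2 = 4
cz_2 = 1
w_2 = 1
d_2 = 3
cx_3 = 1
cy_3 = 3
w_3 = 2
d_3 = 2
h_3 = 1
cx_4 = 4
cy_4 = 5
cz_4 = 4
r_4 = 1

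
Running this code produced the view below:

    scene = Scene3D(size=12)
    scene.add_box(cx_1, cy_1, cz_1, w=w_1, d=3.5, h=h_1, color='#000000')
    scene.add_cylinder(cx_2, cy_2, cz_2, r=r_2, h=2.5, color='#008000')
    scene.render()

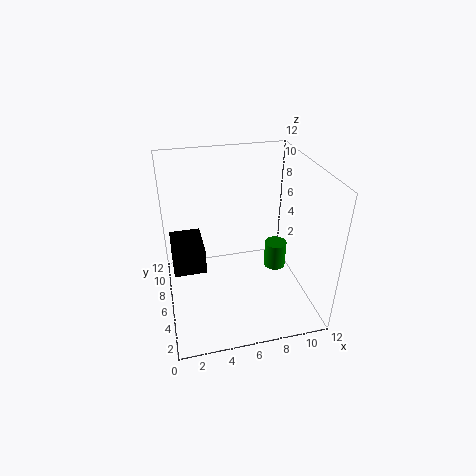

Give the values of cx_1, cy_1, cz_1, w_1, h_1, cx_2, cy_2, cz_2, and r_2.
cx_1 = 0.5
cy_1 = 4
cz_1 = 4.5
w_1 = 2.5
h_1 = 2
cx_2 = 10
cy_2 = 7.5
cz_2 = 1.5
r_2 = 1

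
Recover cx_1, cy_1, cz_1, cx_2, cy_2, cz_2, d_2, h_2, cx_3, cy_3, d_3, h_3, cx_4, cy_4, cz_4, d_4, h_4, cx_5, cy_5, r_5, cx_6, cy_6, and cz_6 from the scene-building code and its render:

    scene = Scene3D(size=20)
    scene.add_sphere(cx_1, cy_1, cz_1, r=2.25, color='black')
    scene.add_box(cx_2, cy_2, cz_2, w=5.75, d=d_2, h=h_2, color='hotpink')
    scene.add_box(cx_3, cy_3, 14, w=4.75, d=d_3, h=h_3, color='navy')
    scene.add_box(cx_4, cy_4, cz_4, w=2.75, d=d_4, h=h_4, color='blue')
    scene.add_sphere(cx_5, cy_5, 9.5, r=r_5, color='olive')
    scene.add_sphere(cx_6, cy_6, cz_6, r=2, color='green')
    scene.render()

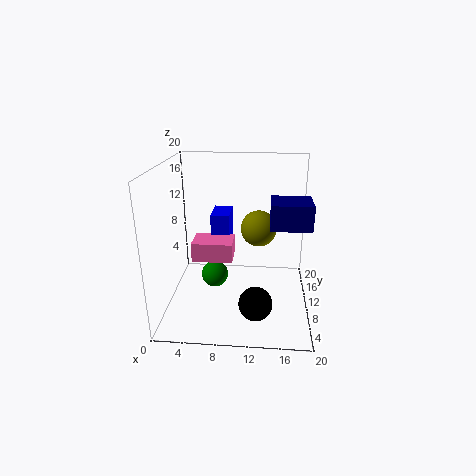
cx_1 = 12.75, cy_1 = 5, cz_1 = 2.75, cx_2 = 3.5, cy_2 = 9, cz_2 = 6.5, d_2 = 4, h_2 = 2.75, cx_3 = 14.25, cy_3 = 3, d_3 = 4.25, h_3 = 3, cx_4 = 5.75, cy_4 = 12.5, cz_4 = 5.25, d_4 = 4.75, h_4 = 7, cx_5 = 12.75, cy_5 = 15, r_5 = 2.75, cx_6 = 6.25, cy_6 = 12, cz_6 = 3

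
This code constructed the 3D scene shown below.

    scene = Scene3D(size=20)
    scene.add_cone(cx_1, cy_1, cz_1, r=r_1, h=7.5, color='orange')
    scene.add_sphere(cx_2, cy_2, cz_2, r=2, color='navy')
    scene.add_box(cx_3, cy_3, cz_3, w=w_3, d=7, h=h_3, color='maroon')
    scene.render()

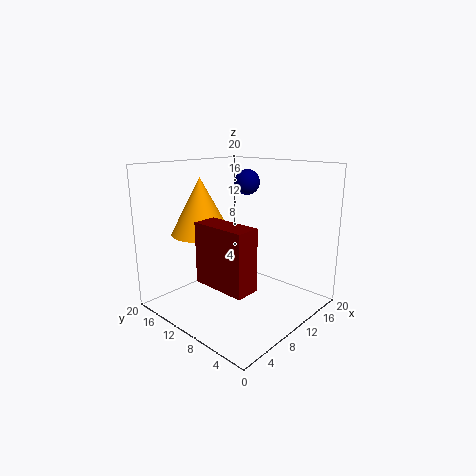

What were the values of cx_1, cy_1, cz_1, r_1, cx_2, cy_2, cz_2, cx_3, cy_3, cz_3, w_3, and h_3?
cx_1 = 6
cy_1 = 13
cz_1 = 11
r_1 = 4
cx_2 = 17
cy_2 = 14.5
cz_2 = 16.5
cx_3 = 2
cy_3 = 2.5
cz_3 = 6.5
w_3 = 3
h_3 = 7.5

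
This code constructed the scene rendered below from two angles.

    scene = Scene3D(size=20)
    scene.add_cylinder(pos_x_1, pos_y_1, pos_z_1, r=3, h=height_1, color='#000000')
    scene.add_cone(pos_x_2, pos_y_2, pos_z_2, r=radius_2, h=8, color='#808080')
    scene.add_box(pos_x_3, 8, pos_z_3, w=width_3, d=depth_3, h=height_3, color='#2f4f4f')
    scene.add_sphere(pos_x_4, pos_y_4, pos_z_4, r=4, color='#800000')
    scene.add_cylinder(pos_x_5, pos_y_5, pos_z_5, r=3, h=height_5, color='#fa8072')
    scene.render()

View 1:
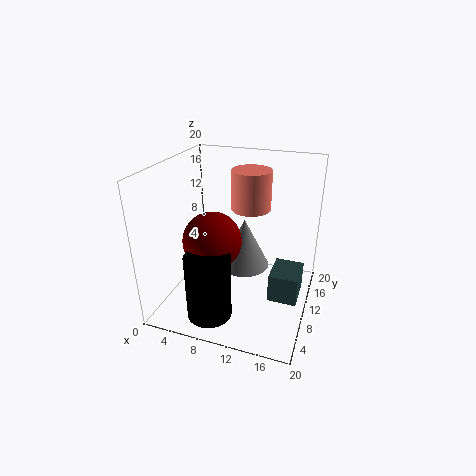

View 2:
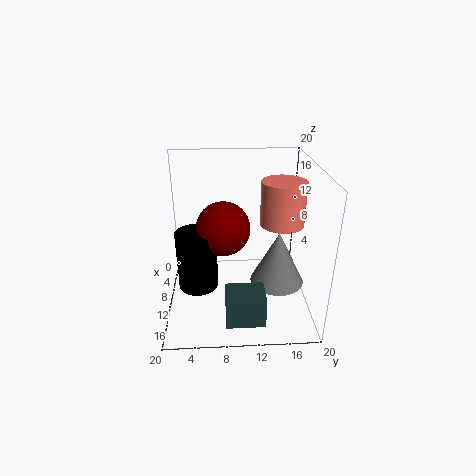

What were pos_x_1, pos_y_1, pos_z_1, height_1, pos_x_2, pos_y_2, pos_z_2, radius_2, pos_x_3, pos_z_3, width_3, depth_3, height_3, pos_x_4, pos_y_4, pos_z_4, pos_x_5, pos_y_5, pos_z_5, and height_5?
pos_x_1 = 8
pos_y_1 = 4
pos_z_1 = 1
height_1 = 9
pos_x_2 = 9
pos_y_2 = 16
pos_z_2 = 2
radius_2 = 4
pos_x_3 = 15
pos_z_3 = 2
width_3 = 4
depth_3 = 5
height_3 = 4
pos_x_4 = 7
pos_y_4 = 8
pos_z_4 = 10
pos_x_5 = 10
pos_y_5 = 16
pos_z_5 = 12
height_5 = 6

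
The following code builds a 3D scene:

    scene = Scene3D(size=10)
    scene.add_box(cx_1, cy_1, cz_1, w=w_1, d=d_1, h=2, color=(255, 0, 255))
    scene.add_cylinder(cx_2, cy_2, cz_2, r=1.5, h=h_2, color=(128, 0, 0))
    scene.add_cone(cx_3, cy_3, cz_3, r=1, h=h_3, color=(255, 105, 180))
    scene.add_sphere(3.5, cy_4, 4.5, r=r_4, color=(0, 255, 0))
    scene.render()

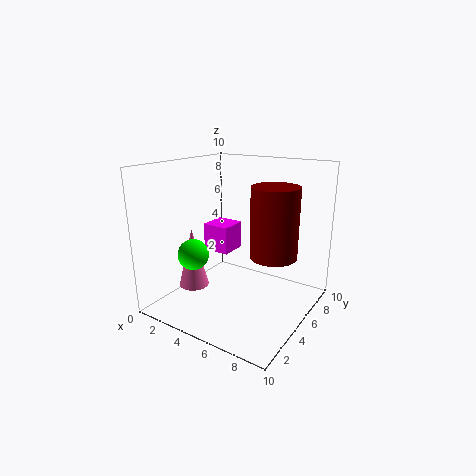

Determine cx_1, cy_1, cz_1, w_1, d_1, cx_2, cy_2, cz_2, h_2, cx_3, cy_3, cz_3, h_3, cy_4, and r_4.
cx_1 = 2; cy_1 = 5; cz_1 = 3.5; w_1 = 2; d_1 = 2; cx_2 = 8; cy_2 = 4.5; cz_2 = 4.5; h_2 = 4.5; cx_3 = 3; cy_3 = 2.5; cz_3 = 2; h_3 = 4; cy_4 = 2; r_4 = 1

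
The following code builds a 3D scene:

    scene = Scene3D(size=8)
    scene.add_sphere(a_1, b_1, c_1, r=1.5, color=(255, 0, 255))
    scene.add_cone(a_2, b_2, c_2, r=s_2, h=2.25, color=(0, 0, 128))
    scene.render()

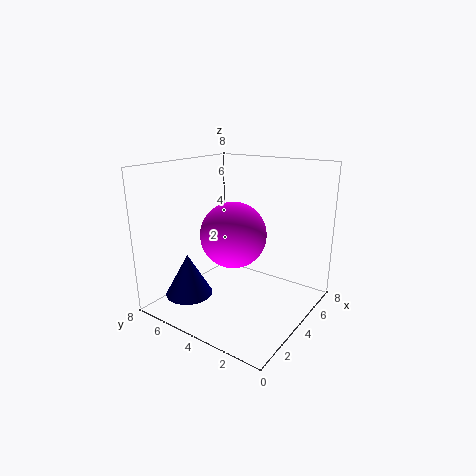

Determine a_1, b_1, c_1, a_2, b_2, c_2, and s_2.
a_1 = 1.5; b_1 = 2.5; c_1 = 5.25; a_2 = 1.5; b_2 = 5.5; c_2 = 1.25; s_2 = 1.25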